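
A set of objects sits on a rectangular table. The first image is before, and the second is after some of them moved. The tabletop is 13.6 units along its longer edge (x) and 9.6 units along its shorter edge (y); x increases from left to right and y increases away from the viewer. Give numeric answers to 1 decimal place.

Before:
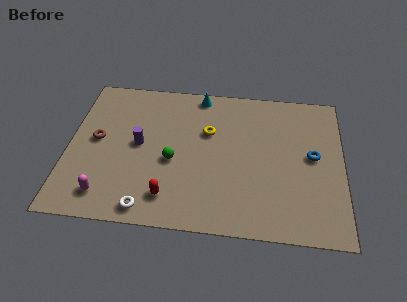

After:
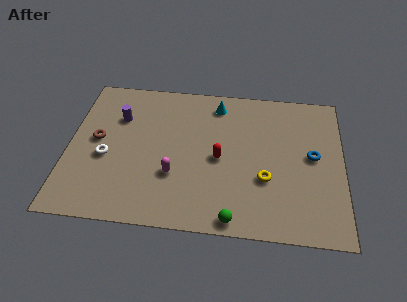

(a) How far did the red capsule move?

3.6

The red capsule moved from about (5.1, 1.8) to (7.5, 4.5), a distance of √(2.4² + 2.7²) ≈ 3.6.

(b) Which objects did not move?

the blue torus and the brown torus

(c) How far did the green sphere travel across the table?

4.5

From (5.2, 4.1) to (8.3, 0.8), the green sphere covered √(3.1² + 3.3²) ≈ 4.5 units.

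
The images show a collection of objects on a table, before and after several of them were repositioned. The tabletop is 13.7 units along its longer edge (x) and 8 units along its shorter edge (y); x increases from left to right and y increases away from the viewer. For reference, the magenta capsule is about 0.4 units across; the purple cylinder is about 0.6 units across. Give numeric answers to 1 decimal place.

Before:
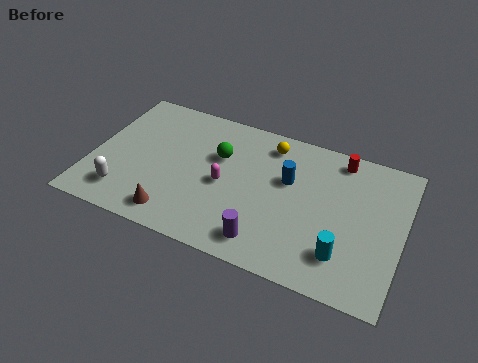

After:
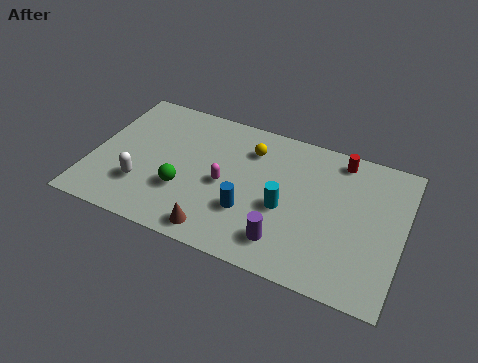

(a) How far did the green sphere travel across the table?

2.8

The green sphere moved from about (5.5, 5.2) to (4.2, 2.7), a distance of √(1.3² + 2.5²) ≈ 2.8.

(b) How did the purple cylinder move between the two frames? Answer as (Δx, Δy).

(0.8, 0.3)

The purple cylinder started near (8.0, 1.3) and ended near (8.8, 1.6).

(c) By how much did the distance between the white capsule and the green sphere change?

-3.4

The distance was about 5.2 in the first image and 1.8 in the second, so they moved 3.4 units closer together.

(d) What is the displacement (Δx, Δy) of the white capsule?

(0.7, 0.7)

From the two frames, the white capsule sits at roughly (1.7, 1.6) before and (2.4, 2.3) after.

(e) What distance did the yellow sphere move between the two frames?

1.0

The yellow sphere was near (7.6, 6.7) before and (6.8, 6.1) after, so it travelled √(0.8² + 0.6²) ≈ 1.0 units.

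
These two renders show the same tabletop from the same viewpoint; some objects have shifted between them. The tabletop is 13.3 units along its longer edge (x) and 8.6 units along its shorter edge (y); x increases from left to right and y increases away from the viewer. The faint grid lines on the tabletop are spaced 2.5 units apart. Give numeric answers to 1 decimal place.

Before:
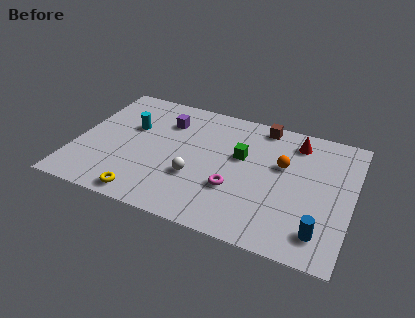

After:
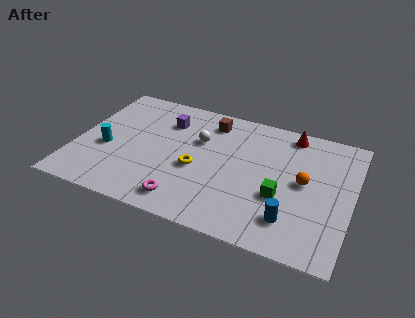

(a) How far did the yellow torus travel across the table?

3.5

From (3.7, 0.9) to (5.9, 3.6), the yellow torus covered √(2.2² + 2.7²) ≈ 3.5 units.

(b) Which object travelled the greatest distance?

the yellow torus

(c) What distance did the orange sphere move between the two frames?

1.4

The orange sphere moved from about (9.9, 5.3) to (11.0, 4.5), a distance of √(1.1² + 0.8²) ≈ 1.4.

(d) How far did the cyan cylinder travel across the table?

2.1

From (2.5, 5.4) to (1.5, 3.5), the cyan cylinder covered √(1.0² + 1.9²) ≈ 2.1 units.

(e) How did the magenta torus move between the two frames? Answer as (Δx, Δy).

(-2.2, -1.6)

From the two frames, the magenta torus sits at roughly (7.8, 2.9) before and (5.6, 1.3) after.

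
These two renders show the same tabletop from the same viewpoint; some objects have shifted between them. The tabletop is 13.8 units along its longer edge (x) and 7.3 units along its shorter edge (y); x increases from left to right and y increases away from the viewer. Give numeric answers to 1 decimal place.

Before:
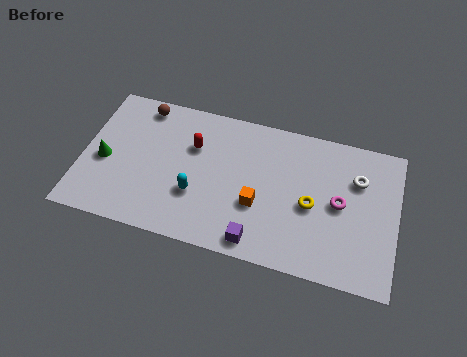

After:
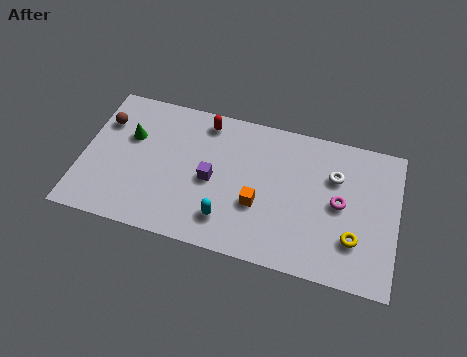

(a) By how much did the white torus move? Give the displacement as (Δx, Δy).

(-1.0, -0.1)

From the two frames, the white torus sits at roughly (12.0, 5.1) before and (11.0, 5.0) after.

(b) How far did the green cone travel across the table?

1.8

The green cone was near (1.0, 3.2) before and (2.0, 4.7) after, so it travelled √(1.0² + 1.5²) ≈ 1.8 units.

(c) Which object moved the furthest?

the purple cube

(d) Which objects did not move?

the magenta torus and the orange cube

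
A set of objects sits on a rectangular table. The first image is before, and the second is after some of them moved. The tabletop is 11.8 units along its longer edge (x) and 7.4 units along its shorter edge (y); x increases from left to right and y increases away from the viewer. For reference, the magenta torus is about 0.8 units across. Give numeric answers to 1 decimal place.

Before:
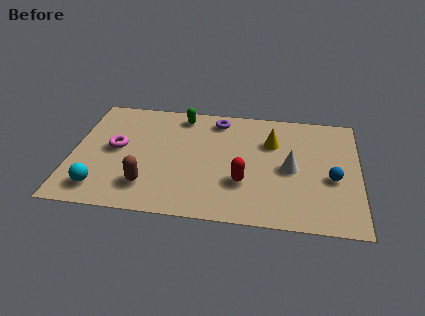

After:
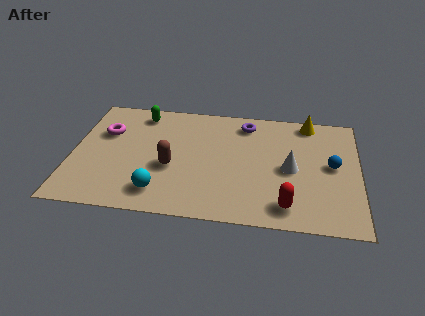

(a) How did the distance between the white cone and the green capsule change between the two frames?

+1.5

They were about 5.4 units apart before and 6.9 after — 1.5 units further apart.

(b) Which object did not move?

the white cone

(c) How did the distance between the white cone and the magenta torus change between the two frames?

+0.6

Before: roughly 7.2 units apart; after: 7.8. That's 0.6 units further apart.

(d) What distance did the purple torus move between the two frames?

1.2

The purple torus moved from about (5.9, 6.3) to (7.1, 6.2), a distance of √(1.2² + 0.1²) ≈ 1.2.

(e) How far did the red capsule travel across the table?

2.2

From (7.1, 2.4) to (8.9, 1.2), the red capsule covered √(1.8² + 1.2²) ≈ 2.2 units.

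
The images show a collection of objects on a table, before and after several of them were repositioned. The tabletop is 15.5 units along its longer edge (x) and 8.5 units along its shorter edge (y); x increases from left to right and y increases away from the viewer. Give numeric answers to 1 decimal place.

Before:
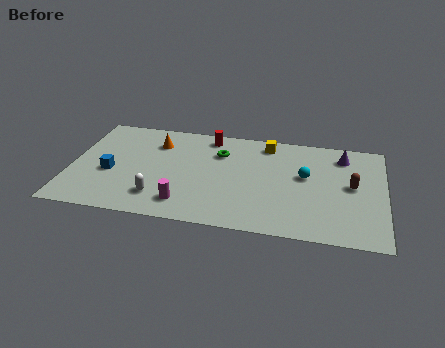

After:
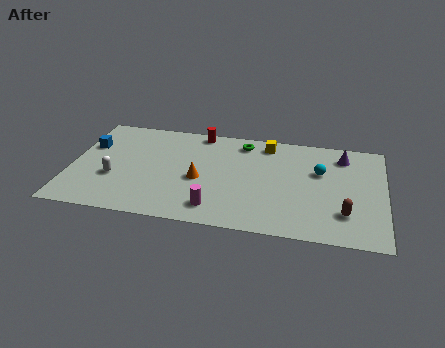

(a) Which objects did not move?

the yellow cube and the purple cone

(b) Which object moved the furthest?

the orange cone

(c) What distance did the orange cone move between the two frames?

3.5

The orange cone was near (4.1, 6.4) before and (6.4, 3.7) after, so it travelled √(2.3² + 2.7²) ≈ 3.5 units.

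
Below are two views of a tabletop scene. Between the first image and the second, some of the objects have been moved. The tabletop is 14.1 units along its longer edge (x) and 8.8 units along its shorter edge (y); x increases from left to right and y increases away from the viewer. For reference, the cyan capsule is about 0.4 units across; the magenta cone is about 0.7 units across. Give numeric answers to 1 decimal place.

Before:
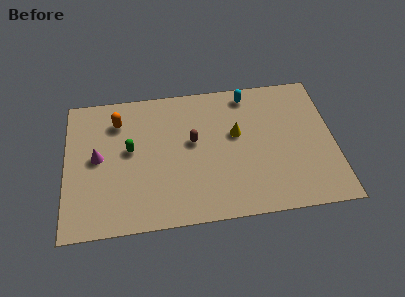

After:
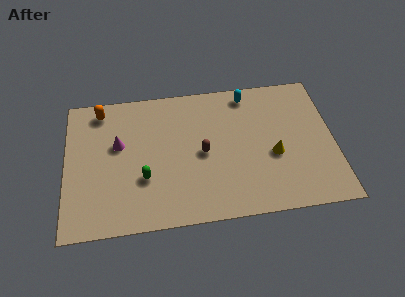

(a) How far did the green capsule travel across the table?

2.0

The green capsule was near (3.4, 4.9) before and (4.1, 3.0) after, so it travelled √(0.7² + 1.9²) ≈ 2.0 units.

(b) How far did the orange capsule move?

1.2

The orange capsule was near (2.8, 6.8) before and (1.9, 7.6) after, so it travelled √(0.9² + 0.8²) ≈ 1.2 units.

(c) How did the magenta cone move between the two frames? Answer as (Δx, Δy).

(1.1, 0.7)

The magenta cone was at about (1.7, 4.6) and moved to about (2.8, 5.3).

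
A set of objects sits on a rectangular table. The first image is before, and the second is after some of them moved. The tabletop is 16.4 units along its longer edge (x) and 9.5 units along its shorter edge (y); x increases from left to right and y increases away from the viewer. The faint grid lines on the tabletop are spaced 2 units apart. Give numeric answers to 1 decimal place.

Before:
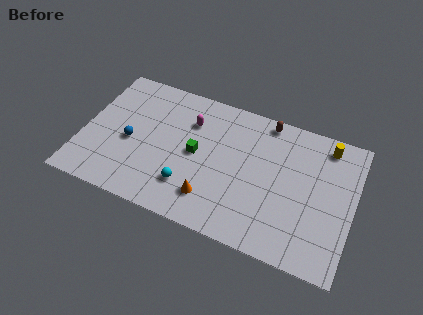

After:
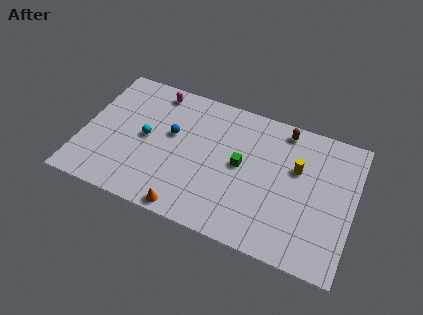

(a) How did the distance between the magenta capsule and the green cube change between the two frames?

+4.3

They were about 2.2 units apart before and 6.5 after — 4.3 units further apart.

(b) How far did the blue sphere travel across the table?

2.8

The blue sphere moved from about (2.9, 4.2) to (5.3, 5.6), a distance of √(2.4² + 1.4²) ≈ 2.8.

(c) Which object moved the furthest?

the cyan sphere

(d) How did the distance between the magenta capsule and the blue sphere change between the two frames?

-1.3

Before: roughly 4.3 units apart; after: 3.0. That's 1.3 units closer together.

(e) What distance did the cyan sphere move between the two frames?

3.8

The cyan sphere moved from about (6.7, 2.4) to (3.8, 4.8), a distance of √(2.9² + 2.4²) ≈ 3.8.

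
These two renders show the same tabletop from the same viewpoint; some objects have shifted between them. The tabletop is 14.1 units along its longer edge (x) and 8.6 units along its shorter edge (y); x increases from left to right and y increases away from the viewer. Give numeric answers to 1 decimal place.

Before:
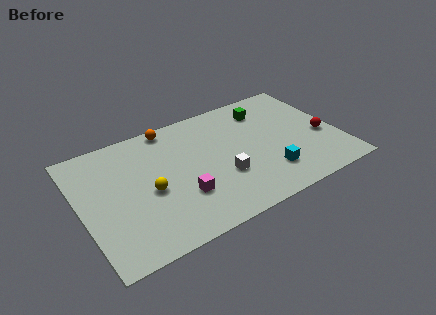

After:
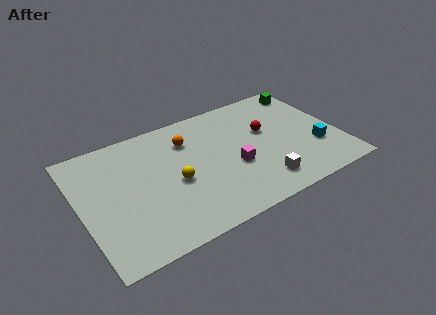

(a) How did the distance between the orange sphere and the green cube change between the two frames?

+1.8

Before: roughly 5.3 units apart; after: 7.1. That's 1.8 units further apart.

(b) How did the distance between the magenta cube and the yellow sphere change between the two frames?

+1.3

The distance was about 1.9 in the first image and 3.2 in the second, so they moved 1.3 units further apart.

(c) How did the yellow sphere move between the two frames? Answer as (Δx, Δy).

(1.4, 0.0)

The yellow sphere was at about (3.6, 3.8) and moved to about (5.0, 3.8).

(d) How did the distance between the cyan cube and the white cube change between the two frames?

+0.9

Before: roughly 2.6 units apart; after: 3.5. That's 0.9 units further apart.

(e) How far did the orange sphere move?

1.6

The orange sphere moved from about (5.3, 7.8) to (6.1, 6.4), a distance of √(0.8² + 1.4²) ≈ 1.6.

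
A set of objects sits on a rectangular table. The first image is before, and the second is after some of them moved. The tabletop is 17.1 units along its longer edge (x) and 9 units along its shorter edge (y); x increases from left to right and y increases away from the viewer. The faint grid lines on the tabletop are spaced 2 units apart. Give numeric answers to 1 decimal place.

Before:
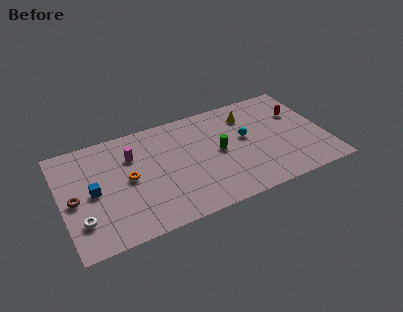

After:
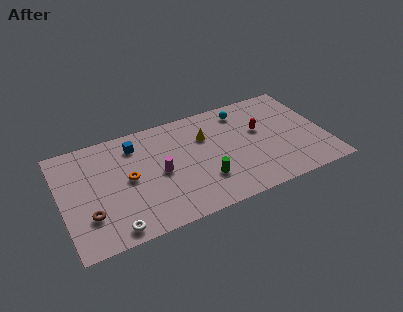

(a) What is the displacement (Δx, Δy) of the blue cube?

(3.0, 2.8)

From the two frames, the blue cube sits at roughly (2.0, 4.4) before and (5.0, 7.2) after.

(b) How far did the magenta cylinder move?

2.6

The magenta cylinder moved from about (4.7, 6.4) to (6.3, 4.3), a distance of √(1.6² + 2.1²) ≈ 2.6.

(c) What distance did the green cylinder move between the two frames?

2.3

The green cylinder moved from about (10.2, 4.6) to (9.0, 2.6), a distance of √(1.2² + 2.0²) ≈ 2.3.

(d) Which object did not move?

the orange torus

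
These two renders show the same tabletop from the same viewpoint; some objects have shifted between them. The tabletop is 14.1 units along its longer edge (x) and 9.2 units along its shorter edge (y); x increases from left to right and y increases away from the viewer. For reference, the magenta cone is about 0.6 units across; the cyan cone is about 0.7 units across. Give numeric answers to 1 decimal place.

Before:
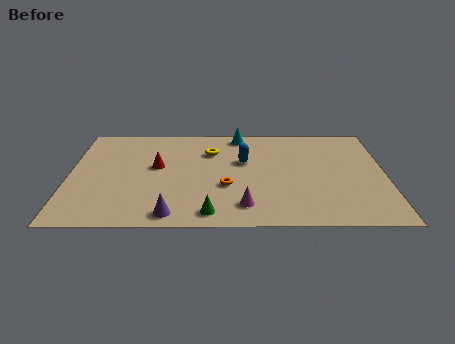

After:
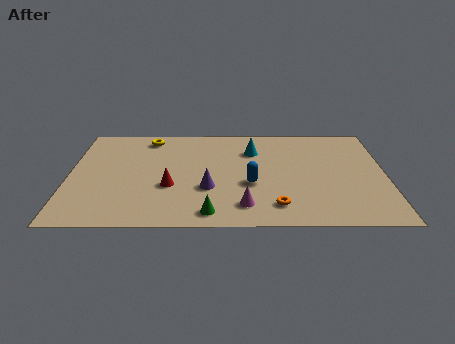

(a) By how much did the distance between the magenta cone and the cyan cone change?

-1.5

The distance was about 6.5 in the first image and 5.0 in the second, so they moved 1.5 units closer together.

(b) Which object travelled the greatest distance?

the yellow torus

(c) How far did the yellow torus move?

3.1

The yellow torus was near (6.3, 6.6) before and (3.5, 7.9) after, so it travelled √(2.8² + 1.3²) ≈ 3.1 units.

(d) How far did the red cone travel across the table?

1.9

From (3.9, 5.2) to (4.5, 3.4), the red cone covered √(0.6² + 1.8²) ≈ 1.9 units.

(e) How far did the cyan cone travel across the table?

1.6

The cyan cone moved from about (7.6, 8.2) to (8.2, 6.7), a distance of √(0.6² + 1.5²) ≈ 1.6.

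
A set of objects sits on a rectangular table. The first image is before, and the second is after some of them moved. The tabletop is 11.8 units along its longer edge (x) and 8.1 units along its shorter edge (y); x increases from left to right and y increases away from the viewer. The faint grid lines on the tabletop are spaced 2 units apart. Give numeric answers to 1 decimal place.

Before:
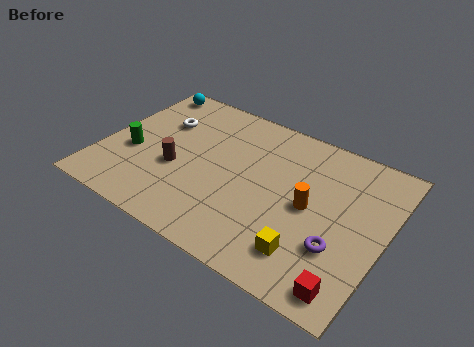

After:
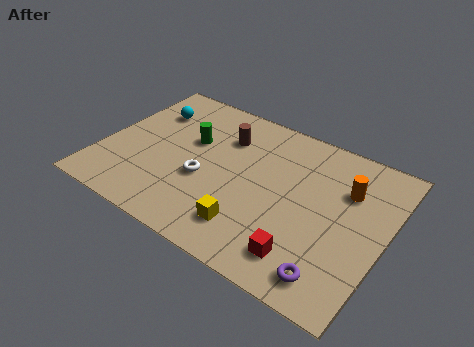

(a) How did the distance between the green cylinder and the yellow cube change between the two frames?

-3.3

The distance was about 7.8 in the first image and 4.5 in the second, so they moved 3.3 units closer together.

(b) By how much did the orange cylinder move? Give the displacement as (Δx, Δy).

(1.3, 1.6)

From the two frames, the orange cylinder sits at roughly (8.7, 4.0) before and (10.0, 5.6) after.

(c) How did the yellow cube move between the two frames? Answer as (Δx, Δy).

(-2.4, 0.0)

The yellow cube was at about (9.0, 1.7) and moved to about (6.6, 1.7).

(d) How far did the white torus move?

3.3

The white torus was near (2.1, 5.5) before and (4.4, 3.2) after, so it travelled √(2.3² + 2.3²) ≈ 3.3 units.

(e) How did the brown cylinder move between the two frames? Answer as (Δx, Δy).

(1.6, 2.7)

The brown cylinder started near (3.2, 3.2) and ended near (4.8, 5.9).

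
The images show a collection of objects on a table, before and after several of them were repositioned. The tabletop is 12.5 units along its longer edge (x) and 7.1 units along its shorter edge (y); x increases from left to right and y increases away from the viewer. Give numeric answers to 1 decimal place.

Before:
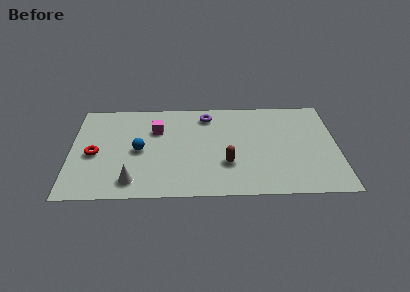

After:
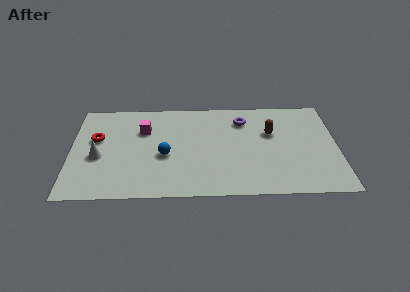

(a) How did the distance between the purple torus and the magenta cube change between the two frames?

+2.1

Before: roughly 2.6 units apart; after: 4.7. That's 2.1 units further apart.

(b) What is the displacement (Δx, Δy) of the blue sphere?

(1.2, -0.4)

From the two frames, the blue sphere sits at roughly (3.2, 3.4) before and (4.4, 3.0) after.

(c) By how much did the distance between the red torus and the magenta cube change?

-1.1

The distance was about 3.4 in the first image and 2.3 in the second, so they moved 1.1 units closer together.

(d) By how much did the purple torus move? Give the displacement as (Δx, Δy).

(1.7, -0.4)

The purple torus was at about (6.4, 5.9) and moved to about (8.1, 5.5).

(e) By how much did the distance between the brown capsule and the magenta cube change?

+1.8

The distance was about 4.2 in the first image and 6.0 in the second, so they moved 1.8 units further apart.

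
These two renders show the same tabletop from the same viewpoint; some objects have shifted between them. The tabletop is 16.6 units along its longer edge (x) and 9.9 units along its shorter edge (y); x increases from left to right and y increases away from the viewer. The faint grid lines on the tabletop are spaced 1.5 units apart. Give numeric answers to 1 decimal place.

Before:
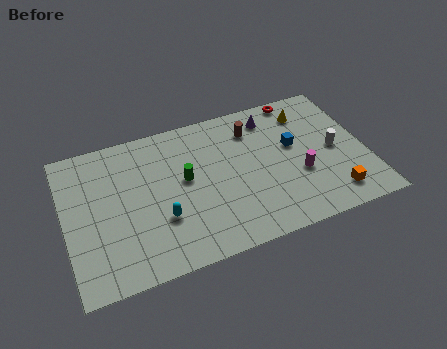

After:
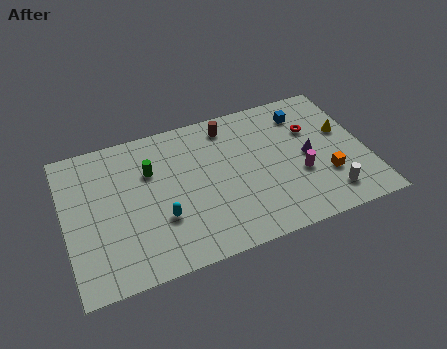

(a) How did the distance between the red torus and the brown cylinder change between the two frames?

+1.7

Before: roughly 3.1 units apart; after: 4.8. That's 1.7 units further apart.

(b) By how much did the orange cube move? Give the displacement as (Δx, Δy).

(-0.2, 1.4)

From the two frames, the orange cube sits at roughly (14.4, 1.7) before and (14.2, 3.1) after.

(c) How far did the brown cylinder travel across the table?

1.5

The brown cylinder moved from about (10.6, 7.7) to (9.3, 8.4), a distance of √(1.3² + 0.7²) ≈ 1.5.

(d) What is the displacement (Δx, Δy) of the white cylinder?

(-0.7, -3.0)

From the two frames, the white cylinder sits at roughly (14.9, 4.8) before and (14.2, 1.8) after.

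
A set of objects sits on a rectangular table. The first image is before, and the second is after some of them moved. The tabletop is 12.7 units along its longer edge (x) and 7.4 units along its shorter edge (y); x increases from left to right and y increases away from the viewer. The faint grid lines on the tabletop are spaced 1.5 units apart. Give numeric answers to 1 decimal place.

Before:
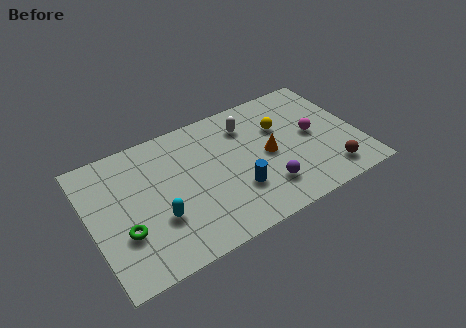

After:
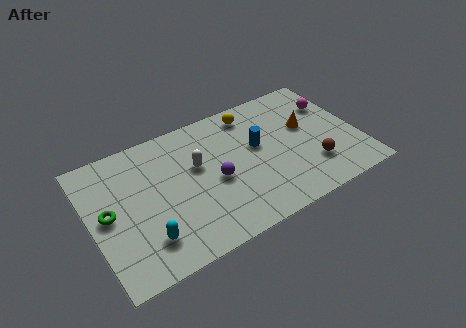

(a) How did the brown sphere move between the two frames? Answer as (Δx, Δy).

(-0.7, 0.7)

From the two frames, the brown sphere sits at roughly (11.0, 1.3) before and (10.3, 2.0) after.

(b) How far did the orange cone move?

2.2

From (8.4, 3.6) to (10.4, 4.4), the orange cone covered √(2.0² + 0.8²) ≈ 2.2 units.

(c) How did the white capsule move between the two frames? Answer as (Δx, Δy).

(-2.6, -1.2)

The white capsule started near (7.7, 5.7) and ended near (5.1, 4.5).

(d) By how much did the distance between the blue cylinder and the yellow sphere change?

-1.6

They were about 3.6 units apart before and 2.0 after — 1.6 units closer together.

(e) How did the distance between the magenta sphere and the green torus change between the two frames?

+1.8

They were about 9.3 units apart before and 11.1 after — 1.8 units further apart.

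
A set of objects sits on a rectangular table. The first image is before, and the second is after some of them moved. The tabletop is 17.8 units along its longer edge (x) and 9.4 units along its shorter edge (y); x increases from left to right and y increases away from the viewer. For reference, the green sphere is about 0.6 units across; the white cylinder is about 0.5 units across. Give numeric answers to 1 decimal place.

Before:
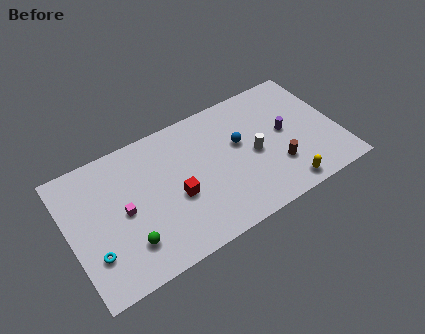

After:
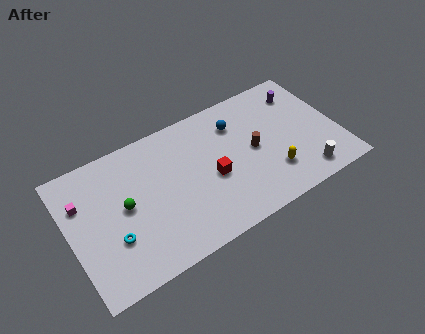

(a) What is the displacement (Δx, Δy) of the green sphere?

(0.1, 2.6)

From the two frames, the green sphere sits at roughly (3.5, 2.3) before and (3.6, 4.9) after.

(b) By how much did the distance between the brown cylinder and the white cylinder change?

+2.3

Before: roughly 2.1 units apart; after: 4.4. That's 2.3 units further apart.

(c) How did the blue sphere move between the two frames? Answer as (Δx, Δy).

(0.0, 1.5)

From the two frames, the blue sphere sits at roughly (11.4, 5.6) before and (11.4, 7.1) after.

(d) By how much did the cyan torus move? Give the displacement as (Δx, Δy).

(1.3, 0.4)

From the two frames, the cyan torus sits at roughly (1.3, 2.7) before and (2.6, 3.1) after.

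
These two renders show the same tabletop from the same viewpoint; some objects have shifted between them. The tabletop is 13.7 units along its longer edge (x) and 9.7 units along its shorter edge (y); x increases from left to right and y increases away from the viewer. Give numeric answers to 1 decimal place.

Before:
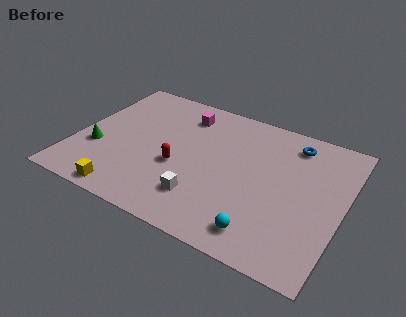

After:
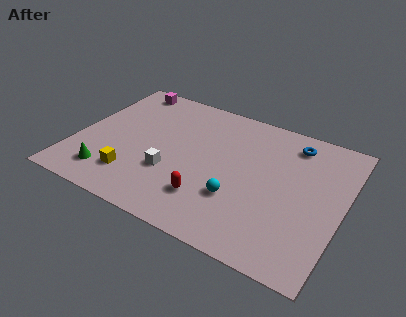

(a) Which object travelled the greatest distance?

the magenta cube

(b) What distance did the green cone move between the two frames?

1.8

The green cone was near (1.2, 3.4) before and (2.1, 1.8) after, so it travelled √(0.9² + 1.6²) ≈ 1.8 units.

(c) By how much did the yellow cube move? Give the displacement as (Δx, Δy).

(0.1, 1.3)

The yellow cube started near (3.2, 0.9) and ended near (3.3, 2.2).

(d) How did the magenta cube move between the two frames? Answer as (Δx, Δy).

(-3.3, 0.9)

The magenta cube started near (5.1, 7.8) and ended near (1.8, 8.7).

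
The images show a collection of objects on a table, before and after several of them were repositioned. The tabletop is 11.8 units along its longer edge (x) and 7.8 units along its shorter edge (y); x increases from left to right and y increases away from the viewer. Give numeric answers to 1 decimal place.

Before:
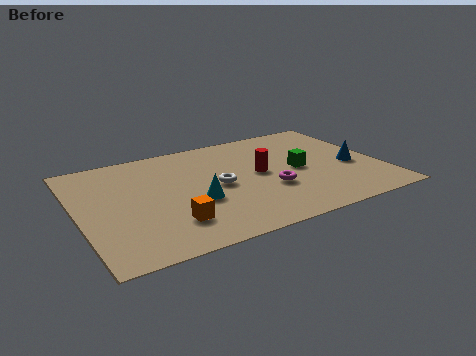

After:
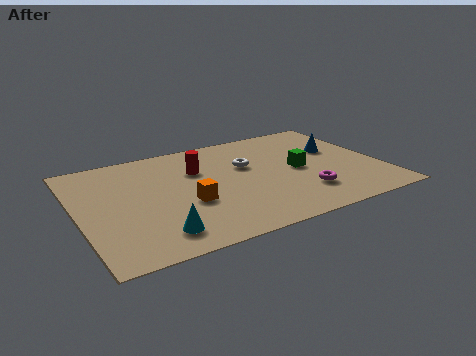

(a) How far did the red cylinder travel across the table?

2.6

From (7.1, 4.1) to (4.8, 5.3), the red cylinder covered √(2.3² + 1.2²) ≈ 2.6 units.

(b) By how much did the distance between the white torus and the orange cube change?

+0.4

They were about 2.8 units apart before and 3.2 after — 0.4 units further apart.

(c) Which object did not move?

the green cube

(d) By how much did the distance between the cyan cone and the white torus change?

+4.0

Before: roughly 1.3 units apart; after: 5.3. That's 4.0 units further apart.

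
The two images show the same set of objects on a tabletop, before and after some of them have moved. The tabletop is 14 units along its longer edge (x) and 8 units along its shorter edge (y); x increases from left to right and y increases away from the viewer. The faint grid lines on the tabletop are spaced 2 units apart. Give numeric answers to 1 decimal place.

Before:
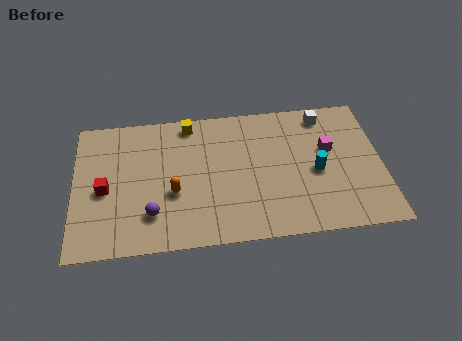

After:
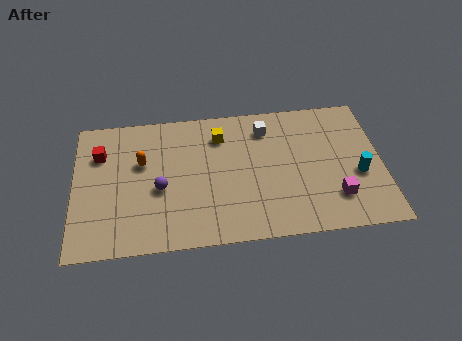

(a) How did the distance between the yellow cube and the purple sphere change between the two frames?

-1.4

They were about 5.4 units apart before and 4.0 after — 1.4 units closer together.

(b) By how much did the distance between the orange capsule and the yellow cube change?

-0.3

They were about 4.1 units apart before and 3.8 after — 0.3 units closer together.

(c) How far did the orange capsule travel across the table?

2.4

From (4.5, 3.1) to (3.1, 5.0), the orange capsule covered √(1.4² + 1.9²) ≈ 2.4 units.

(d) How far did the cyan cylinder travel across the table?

1.9

The cyan cylinder was near (11.0, 3.6) before and (12.9, 3.2) after, so it travelled √(1.9² + 0.4²) ≈ 1.9 units.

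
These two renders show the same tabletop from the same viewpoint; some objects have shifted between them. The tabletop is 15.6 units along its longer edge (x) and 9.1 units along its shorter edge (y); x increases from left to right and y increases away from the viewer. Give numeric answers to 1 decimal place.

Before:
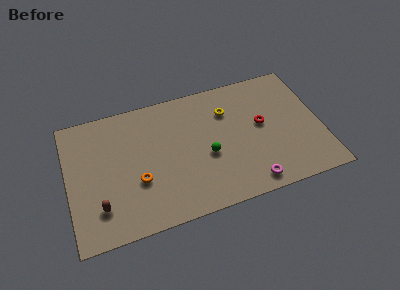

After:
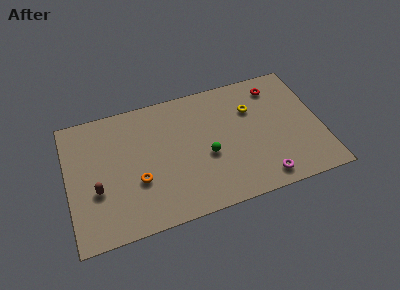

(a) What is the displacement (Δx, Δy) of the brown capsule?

(-0.1, 1.2)

The brown capsule started near (1.8, 2.2) and ended near (1.7, 3.4).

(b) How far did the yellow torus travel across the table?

1.5

The yellow torus was near (10.0, 6.6) before and (11.5, 6.3) after, so it travelled √(1.5² + 0.3²) ≈ 1.5 units.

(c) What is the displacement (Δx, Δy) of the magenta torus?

(0.8, 0.1)

The magenta torus started near (10.9, 1.1) and ended near (11.7, 1.2).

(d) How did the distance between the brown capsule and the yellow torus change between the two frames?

+0.9

The distance was about 9.3 in the first image and 10.2 in the second, so they moved 0.9 units further apart.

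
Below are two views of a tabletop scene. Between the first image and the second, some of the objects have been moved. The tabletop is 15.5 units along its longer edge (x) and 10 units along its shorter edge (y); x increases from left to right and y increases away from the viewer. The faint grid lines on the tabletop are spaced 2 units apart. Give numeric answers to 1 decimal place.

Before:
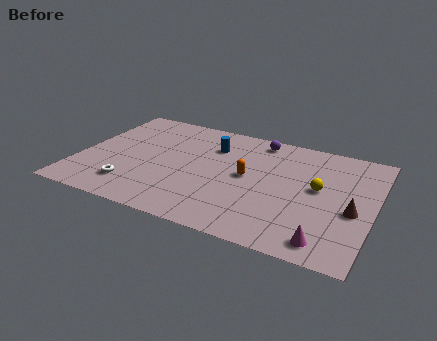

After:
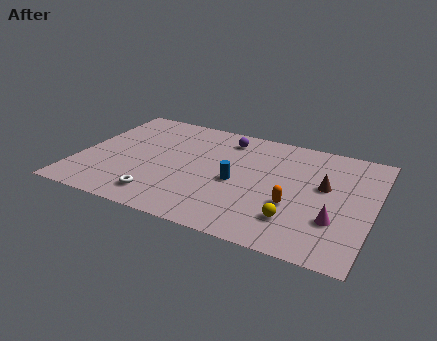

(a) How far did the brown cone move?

2.3

From (14.5, 4.2) to (12.9, 5.8), the brown cone covered √(1.6² + 1.6²) ≈ 2.3 units.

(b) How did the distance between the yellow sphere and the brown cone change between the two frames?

+1.3

The distance was about 2.3 in the first image and 3.6 in the second, so they moved 1.3 units further apart.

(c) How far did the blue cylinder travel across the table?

3.2

The blue cylinder was near (6.8, 7.3) before and (8.4, 4.5) after, so it travelled √(1.6² + 2.8²) ≈ 3.2 units.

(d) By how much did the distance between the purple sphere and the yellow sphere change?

+2.5

The distance was about 4.8 in the first image and 7.3 in the second, so they moved 2.5 units further apart.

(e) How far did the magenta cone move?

1.8

From (13.4, 1.3) to (13.7, 3.1), the magenta cone covered √(0.3² + 1.8²) ≈ 1.8 units.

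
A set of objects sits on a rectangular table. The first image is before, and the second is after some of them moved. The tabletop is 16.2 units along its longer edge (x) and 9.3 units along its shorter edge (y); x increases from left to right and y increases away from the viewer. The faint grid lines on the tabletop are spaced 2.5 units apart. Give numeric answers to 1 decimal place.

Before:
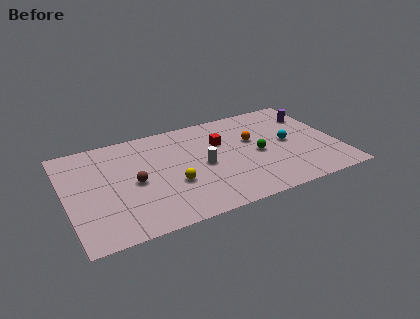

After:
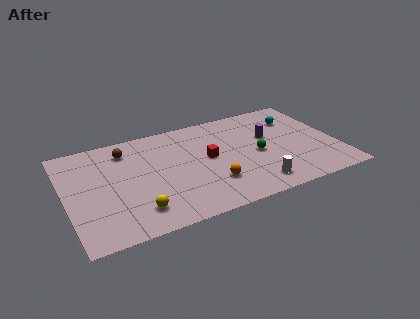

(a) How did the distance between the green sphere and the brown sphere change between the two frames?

+0.8

Before: roughly 7.4 units apart; after: 8.2. That's 0.8 units further apart.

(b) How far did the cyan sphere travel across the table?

2.3

The cyan sphere was near (13.3, 4.7) before and (14.1, 6.9) after, so it travelled √(0.8² + 2.2²) ≈ 2.3 units.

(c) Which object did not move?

the green sphere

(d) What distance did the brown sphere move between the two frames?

3.1

The brown sphere was near (4.0, 4.4) before and (3.8, 7.5) after, so it travelled √(0.2² + 3.1²) ≈ 3.1 units.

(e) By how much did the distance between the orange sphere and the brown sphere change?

-0.7

Before: roughly 7.4 units apart; after: 6.7. That's 0.7 units closer together.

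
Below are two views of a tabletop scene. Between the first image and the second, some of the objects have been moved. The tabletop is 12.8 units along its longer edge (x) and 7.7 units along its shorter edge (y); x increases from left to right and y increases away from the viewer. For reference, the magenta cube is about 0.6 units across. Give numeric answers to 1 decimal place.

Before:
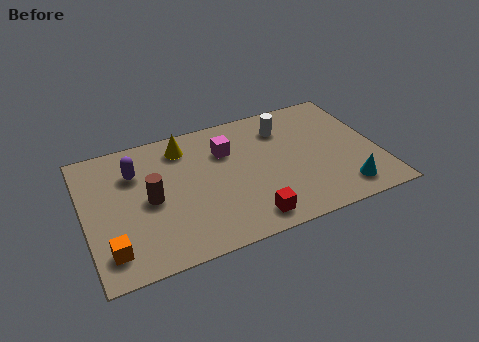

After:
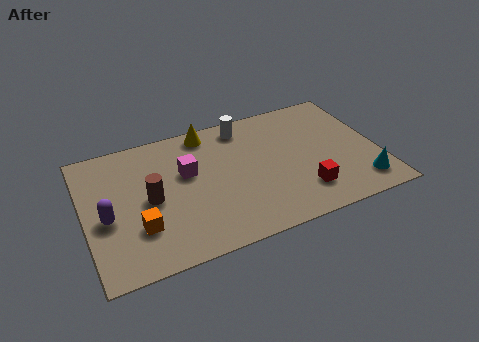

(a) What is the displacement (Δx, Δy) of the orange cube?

(1.3, 0.8)

From the two frames, the orange cube sits at roughly (0.9, 1.5) before and (2.2, 2.3) after.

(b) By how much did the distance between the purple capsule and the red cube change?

+2.2

Before: roughly 6.3 units apart; after: 8.5. That's 2.2 units further apart.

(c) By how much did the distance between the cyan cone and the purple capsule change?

+1.4

They were about 9.7 units apart before and 11.1 after — 1.4 units further apart.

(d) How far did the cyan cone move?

0.8

From (11.0, 1.3) to (11.8, 1.4), the cyan cone covered √(0.8² + 0.1²) ≈ 0.8 units.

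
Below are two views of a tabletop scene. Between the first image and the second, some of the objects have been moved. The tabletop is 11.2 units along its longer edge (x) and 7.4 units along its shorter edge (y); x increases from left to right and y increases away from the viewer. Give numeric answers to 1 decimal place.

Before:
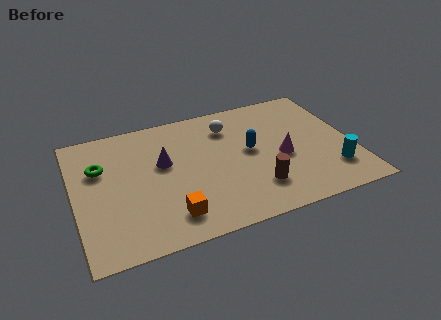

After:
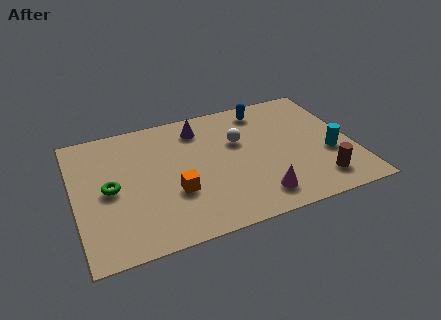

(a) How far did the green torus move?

1.3

From (1.1, 4.9) to (1.4, 3.6), the green torus covered √(0.3² + 1.3²) ≈ 1.3 units.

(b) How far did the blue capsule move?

2.4

From (7.1, 4.0) to (7.9, 6.3), the blue capsule covered √(0.8² + 2.3²) ≈ 2.4 units.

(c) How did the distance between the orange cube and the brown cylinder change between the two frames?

+2.3

The distance was about 3.5 in the first image and 5.8 in the second, so they moved 2.3 units further apart.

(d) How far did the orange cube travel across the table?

1.2

The orange cube was near (3.6, 1.4) before and (3.9, 2.6) after, so it travelled √(0.3² + 1.2²) ≈ 1.2 units.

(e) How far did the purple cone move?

2.3

The purple cone was near (3.6, 4.4) before and (5.2, 6.0) after, so it travelled √(1.6² + 1.6²) ≈ 2.3 units.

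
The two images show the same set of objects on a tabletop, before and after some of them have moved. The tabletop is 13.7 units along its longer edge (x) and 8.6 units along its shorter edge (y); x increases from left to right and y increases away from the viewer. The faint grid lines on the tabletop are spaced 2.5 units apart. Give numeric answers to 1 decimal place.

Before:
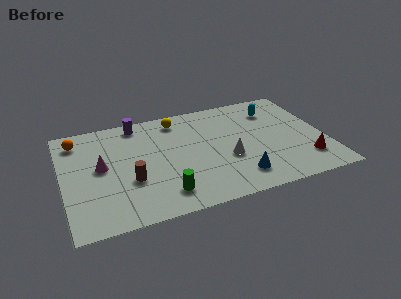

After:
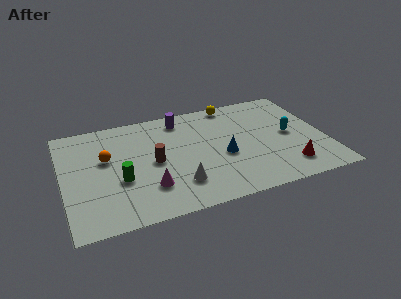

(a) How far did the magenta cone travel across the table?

3.3

The magenta cone moved from about (2.0, 4.6) to (4.3, 2.3), a distance of √(2.3² + 2.3²) ≈ 3.3.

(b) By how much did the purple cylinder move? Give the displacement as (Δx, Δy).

(2.3, -0.3)

The purple cylinder was at about (4.1, 7.6) and moved to about (6.4, 7.3).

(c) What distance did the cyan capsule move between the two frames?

2.4

The cyan capsule was near (11.3, 6.6) before and (11.9, 4.3) after, so it travelled √(0.6² + 2.3²) ≈ 2.4 units.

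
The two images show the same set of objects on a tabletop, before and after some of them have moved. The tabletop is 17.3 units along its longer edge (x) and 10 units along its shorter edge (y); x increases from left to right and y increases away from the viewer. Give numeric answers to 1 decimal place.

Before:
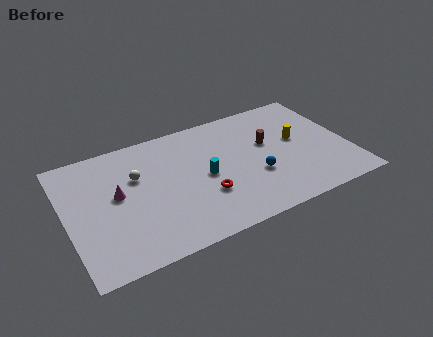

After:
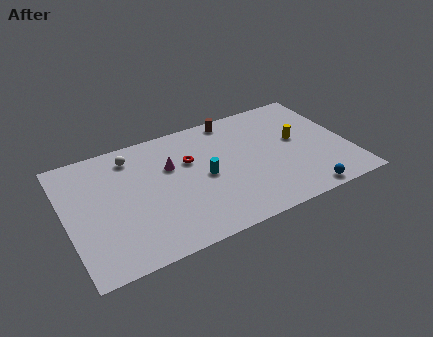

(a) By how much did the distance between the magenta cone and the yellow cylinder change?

-3.3

The distance was about 11.2 in the first image and 7.9 in the second, so they moved 3.3 units closer together.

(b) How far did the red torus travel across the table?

3.2

The red torus was near (8.2, 3.3) before and (7.7, 6.5) after, so it travelled √(0.5² + 3.2²) ≈ 3.2 units.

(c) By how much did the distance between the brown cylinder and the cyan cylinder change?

+0.5

Before: roughly 4.3 units apart; after: 4.8. That's 0.5 units further apart.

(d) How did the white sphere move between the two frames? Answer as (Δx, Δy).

(-0.1, 1.8)

The white sphere started near (4.4, 6.5) and ended near (4.3, 8.3).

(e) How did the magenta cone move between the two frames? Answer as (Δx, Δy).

(3.4, 1.0)

The magenta cone started near (3.1, 5.5) and ended near (6.5, 6.5).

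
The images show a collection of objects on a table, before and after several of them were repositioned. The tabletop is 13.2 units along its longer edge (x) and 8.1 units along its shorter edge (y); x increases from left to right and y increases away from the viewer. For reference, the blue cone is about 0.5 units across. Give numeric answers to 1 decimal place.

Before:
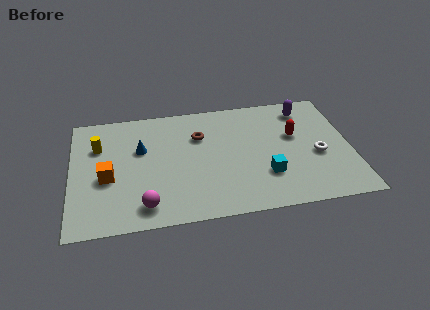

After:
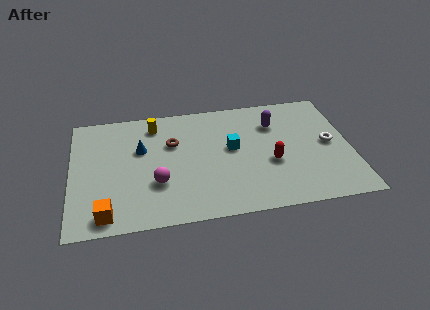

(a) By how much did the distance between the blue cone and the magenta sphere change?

-1.3

They were about 3.8 units apart before and 2.5 after — 1.3 units closer together.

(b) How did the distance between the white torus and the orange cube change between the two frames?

+1.1

They were about 9.9 units apart before and 11.0 after — 1.1 units further apart.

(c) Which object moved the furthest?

the yellow cylinder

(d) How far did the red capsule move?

2.1

The red capsule was near (10.6, 4.9) before and (9.4, 3.2) after, so it travelled √(1.2² + 1.7²) ≈ 2.1 units.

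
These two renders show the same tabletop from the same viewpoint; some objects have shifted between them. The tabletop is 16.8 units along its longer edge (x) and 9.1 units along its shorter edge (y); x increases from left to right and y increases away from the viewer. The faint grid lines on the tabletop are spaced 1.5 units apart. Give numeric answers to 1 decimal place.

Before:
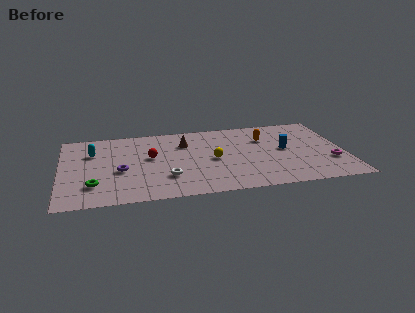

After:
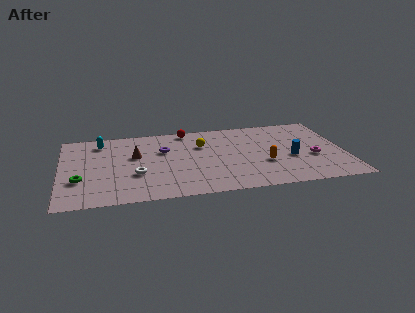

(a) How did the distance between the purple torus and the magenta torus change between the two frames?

-3.3

They were about 12.4 units apart before and 9.1 after — 3.3 units closer together.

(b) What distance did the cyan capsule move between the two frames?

1.3

The cyan capsule moved from about (1.9, 6.3) to (2.4, 7.5), a distance of √(0.5² + 1.2²) ≈ 1.3.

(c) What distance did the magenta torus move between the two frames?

1.2

The magenta torus was near (15.9, 2.9) before and (14.9, 3.6) after, so it travelled √(1.0² + 0.7²) ≈ 1.2 units.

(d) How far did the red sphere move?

3.8

From (5.3, 5.2) to (7.6, 8.2), the red sphere covered √(2.3² + 3.0²) ≈ 3.8 units.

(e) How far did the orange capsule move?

3.1

From (12.2, 6.4) to (12.0, 3.3), the orange capsule covered √(0.2² + 3.1²) ≈ 3.1 units.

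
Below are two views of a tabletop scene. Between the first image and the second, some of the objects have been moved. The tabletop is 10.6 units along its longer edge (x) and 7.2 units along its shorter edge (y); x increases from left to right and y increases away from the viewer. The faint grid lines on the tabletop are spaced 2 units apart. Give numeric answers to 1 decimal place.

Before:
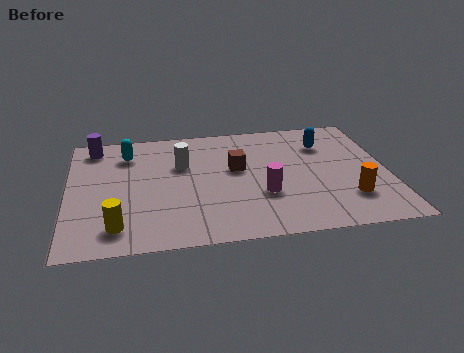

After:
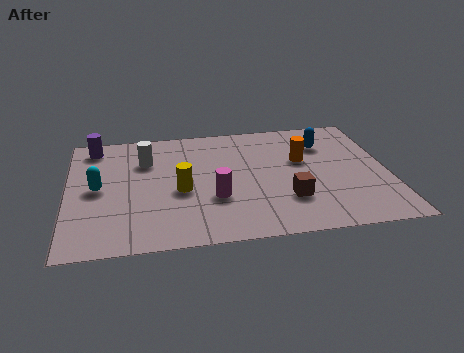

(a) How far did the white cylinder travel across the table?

1.3

From (3.8, 4.7) to (2.6, 5.1), the white cylinder covered √(1.2² + 0.4²) ≈ 1.3 units.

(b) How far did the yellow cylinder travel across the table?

2.8

The yellow cylinder was near (1.6, 1.3) before and (3.7, 3.1) after, so it travelled √(2.1² + 1.8²) ≈ 2.8 units.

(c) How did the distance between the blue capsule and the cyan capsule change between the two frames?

+1.2

Before: roughly 6.6 units apart; after: 7.8. That's 1.2 units further apart.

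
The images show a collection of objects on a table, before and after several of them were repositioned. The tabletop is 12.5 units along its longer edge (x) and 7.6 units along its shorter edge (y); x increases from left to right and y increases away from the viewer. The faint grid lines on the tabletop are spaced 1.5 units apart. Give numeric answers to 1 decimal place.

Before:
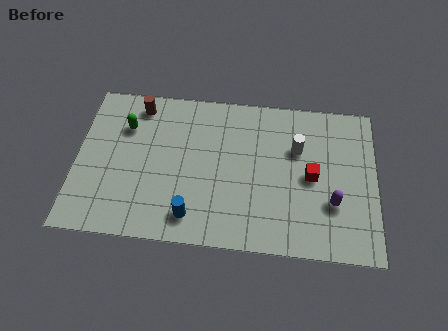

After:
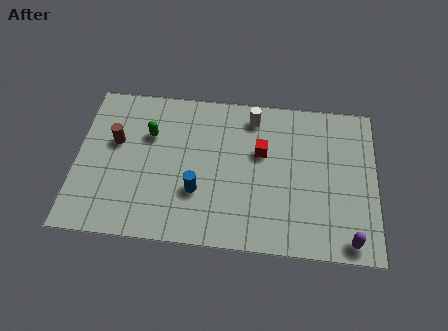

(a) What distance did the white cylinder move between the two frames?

2.4

From (9.2, 5.0) to (7.3, 6.4), the white cylinder covered √(1.9² + 1.4²) ≈ 2.4 units.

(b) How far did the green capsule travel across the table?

1.0

The green capsule was near (2.0, 5.4) before and (3.0, 5.1) after, so it travelled √(1.0² + 0.3²) ≈ 1.0 units.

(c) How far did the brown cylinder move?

2.1

The brown cylinder was near (2.5, 6.5) before and (1.6, 4.6) after, so it travelled √(0.9² + 1.9²) ≈ 2.1 units.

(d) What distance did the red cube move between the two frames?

2.3

The red cube was near (9.8, 3.7) before and (7.7, 4.7) after, so it travelled √(2.1² + 1.0²) ≈ 2.3 units.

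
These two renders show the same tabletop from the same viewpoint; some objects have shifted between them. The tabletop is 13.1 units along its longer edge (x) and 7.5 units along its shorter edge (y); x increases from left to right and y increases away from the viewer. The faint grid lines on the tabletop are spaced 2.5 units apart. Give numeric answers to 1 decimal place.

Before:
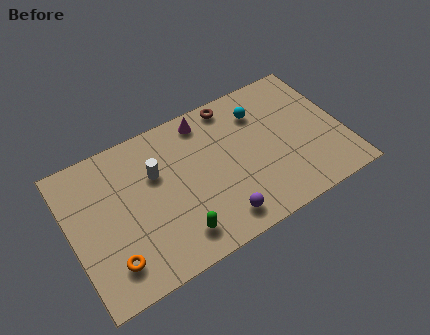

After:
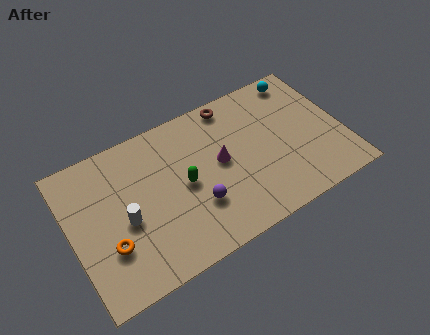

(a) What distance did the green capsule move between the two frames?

2.4

The green capsule moved from about (4.7, 1.4) to (5.4, 3.7), a distance of √(0.7² + 2.3²) ≈ 2.4.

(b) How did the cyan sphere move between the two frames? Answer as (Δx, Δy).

(2.2, 0.9)

The cyan sphere was at about (9.4, 5.7) and moved to about (11.6, 6.6).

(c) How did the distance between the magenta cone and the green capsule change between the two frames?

-3.7

The distance was about 5.5 in the first image and 1.8 in the second, so they moved 3.7 units closer together.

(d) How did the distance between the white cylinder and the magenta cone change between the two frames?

+1.7

They were about 3.1 units apart before and 4.8 after — 1.7 units further apart.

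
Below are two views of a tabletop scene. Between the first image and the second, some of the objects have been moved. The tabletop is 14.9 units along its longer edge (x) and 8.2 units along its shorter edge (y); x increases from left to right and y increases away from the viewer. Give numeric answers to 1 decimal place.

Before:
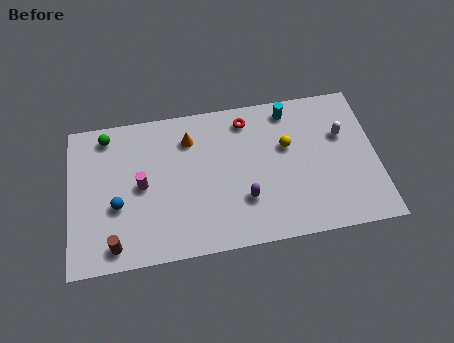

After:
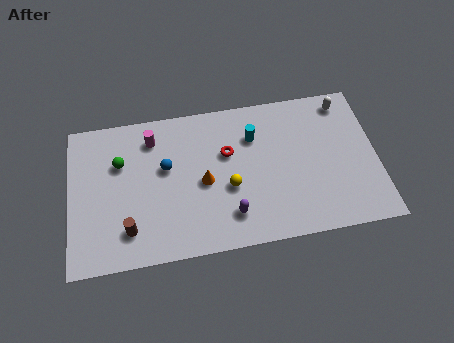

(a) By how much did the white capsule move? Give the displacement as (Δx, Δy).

(0.2, 1.8)

From the two frames, the white capsule sits at roughly (13.3, 5.3) before and (13.5, 7.1) after.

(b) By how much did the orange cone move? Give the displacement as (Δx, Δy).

(0.6, -2.5)

The orange cone was at about (5.9, 6.3) and moved to about (6.5, 3.8).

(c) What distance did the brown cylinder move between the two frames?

1.0

The brown cylinder was near (2.1, 1.1) before and (2.8, 1.8) after, so it travelled √(0.7² + 0.7²) ≈ 1.0 units.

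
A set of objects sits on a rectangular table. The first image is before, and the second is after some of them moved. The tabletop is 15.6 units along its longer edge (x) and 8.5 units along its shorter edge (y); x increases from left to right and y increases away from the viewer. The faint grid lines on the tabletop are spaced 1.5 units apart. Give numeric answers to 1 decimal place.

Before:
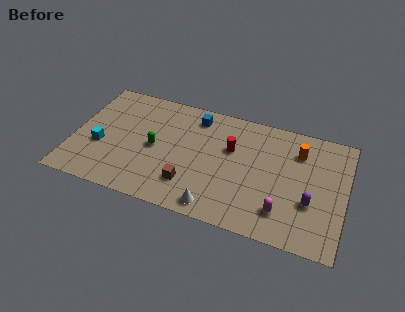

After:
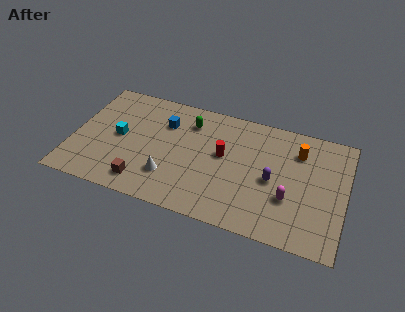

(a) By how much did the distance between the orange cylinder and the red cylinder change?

+0.6

They were about 3.9 units apart before and 4.5 after — 0.6 units further apart.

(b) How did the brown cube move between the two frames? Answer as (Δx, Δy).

(-2.6, -0.7)

The brown cube was at about (6.9, 2.1) and moved to about (4.3, 1.4).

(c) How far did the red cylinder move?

0.7

From (9.0, 5.4) to (8.6, 4.8), the red cylinder covered √(0.4² + 0.6²) ≈ 0.7 units.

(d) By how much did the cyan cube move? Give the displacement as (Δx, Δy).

(1.0, 1.0)

The cyan cube started near (1.6, 3.3) and ended near (2.6, 4.3).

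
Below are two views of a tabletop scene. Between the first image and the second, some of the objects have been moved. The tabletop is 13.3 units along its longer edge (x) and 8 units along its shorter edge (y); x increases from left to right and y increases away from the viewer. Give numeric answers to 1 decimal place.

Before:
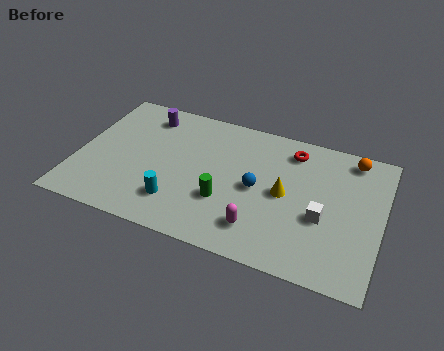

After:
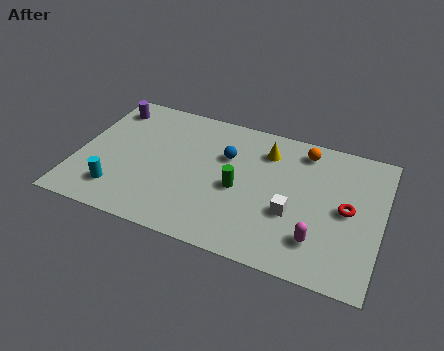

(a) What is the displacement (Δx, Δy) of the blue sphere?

(-1.5, 1.4)

The blue sphere started near (7.9, 3.9) and ended near (6.4, 5.3).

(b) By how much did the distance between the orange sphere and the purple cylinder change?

-0.4

The distance was about 9.1 in the first image and 8.7 in the second, so they moved 0.4 units closer together.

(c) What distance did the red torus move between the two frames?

3.7

The red torus moved from about (9.2, 6.6) to (11.8, 4.0), a distance of √(2.6² + 2.6²) ≈ 3.7.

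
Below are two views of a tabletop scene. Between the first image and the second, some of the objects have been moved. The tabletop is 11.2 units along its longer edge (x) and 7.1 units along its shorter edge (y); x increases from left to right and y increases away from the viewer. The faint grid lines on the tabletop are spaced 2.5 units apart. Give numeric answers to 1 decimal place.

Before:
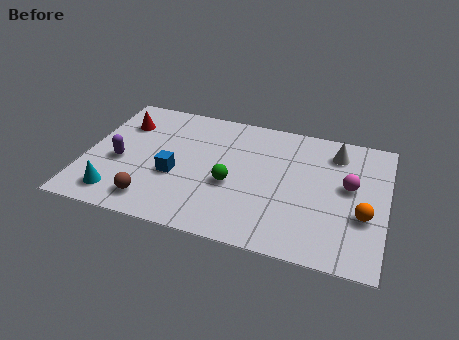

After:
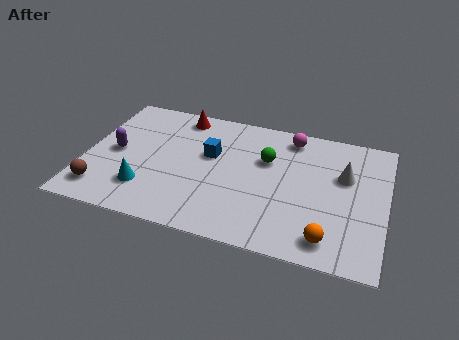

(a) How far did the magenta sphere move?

3.1

The magenta sphere moved from about (9.8, 4.0) to (7.5, 6.1), a distance of √(2.3² + 2.1²) ≈ 3.1.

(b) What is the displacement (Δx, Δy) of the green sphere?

(1.2, 1.7)

The green sphere was at about (5.5, 2.9) and moved to about (6.7, 4.6).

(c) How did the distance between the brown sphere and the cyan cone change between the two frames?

+0.4

They were about 1.3 units apart before and 1.7 after — 0.4 units further apart.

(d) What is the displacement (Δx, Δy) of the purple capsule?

(-0.2, 0.5)

The purple capsule was at about (1.3, 3.0) and moved to about (1.1, 3.5).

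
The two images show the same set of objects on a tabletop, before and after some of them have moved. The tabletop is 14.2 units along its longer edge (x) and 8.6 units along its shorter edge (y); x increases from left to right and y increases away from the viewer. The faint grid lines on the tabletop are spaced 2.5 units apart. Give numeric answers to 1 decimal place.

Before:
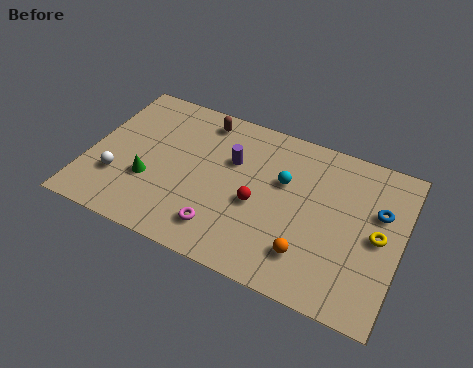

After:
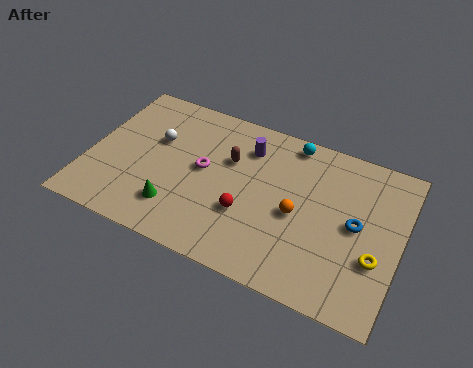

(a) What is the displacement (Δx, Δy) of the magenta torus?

(-1.2, 2.9)

The magenta torus was at about (6.4, 1.7) and moved to about (5.2, 4.6).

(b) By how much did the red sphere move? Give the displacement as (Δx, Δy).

(-0.4, -0.7)

The red sphere started near (7.8, 3.7) and ended near (7.4, 3.0).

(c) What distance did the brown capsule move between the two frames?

2.3

From (4.8, 7.4) to (6.3, 5.6), the brown capsule covered √(1.5² + 1.8²) ≈ 2.3 units.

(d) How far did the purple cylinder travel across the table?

1.2

The purple cylinder moved from about (6.4, 5.6) to (7.0, 6.6), a distance of √(0.6² + 1.0²) ≈ 1.2.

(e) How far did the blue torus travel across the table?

1.4

From (13.1, 5.5) to (12.2, 4.4), the blue torus covered √(0.9² + 1.1²) ≈ 1.4 units.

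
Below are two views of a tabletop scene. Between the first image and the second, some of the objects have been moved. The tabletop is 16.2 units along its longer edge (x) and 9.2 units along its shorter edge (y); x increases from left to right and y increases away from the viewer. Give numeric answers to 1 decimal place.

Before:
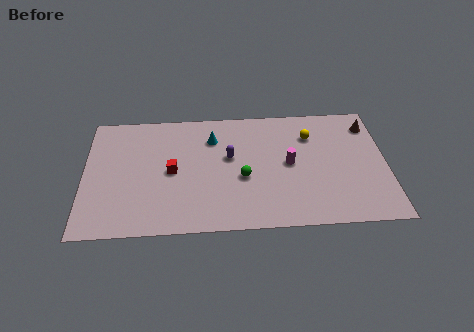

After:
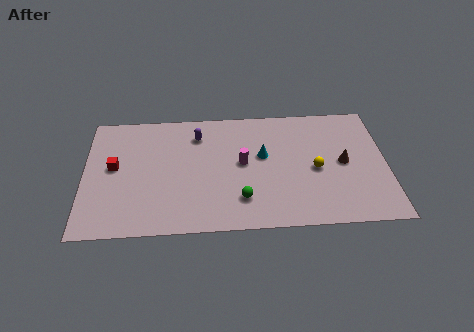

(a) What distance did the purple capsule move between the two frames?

2.5

The purple capsule was near (7.8, 5.4) before and (6.1, 7.2) after, so it travelled √(1.7² + 1.8²) ≈ 2.5 units.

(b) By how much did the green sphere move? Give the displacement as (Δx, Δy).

(-0.1, -1.6)

From the two frames, the green sphere sits at roughly (8.5, 3.8) before and (8.4, 2.2) after.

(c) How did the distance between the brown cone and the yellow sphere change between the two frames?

-1.7

The distance was about 3.3 in the first image and 1.6 in the second, so they moved 1.7 units closer together.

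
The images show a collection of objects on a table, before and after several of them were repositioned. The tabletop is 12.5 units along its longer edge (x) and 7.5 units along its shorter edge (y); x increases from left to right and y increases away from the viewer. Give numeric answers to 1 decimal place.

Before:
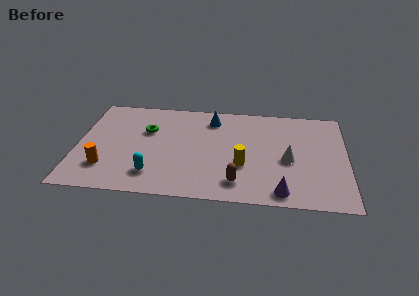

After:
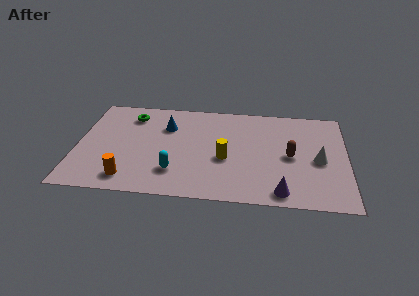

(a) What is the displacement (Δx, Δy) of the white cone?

(1.4, 0.1)

From the two frames, the white cone sits at roughly (9.8, 3.3) before and (11.2, 3.4) after.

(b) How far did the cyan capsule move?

1.0

The cyan capsule moved from about (3.6, 1.6) to (4.6, 1.9), a distance of √(1.0² + 0.3²) ≈ 1.0.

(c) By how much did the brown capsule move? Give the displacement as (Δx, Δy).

(2.4, 2.2)

The brown capsule was at about (7.5, 1.4) and moved to about (9.9, 3.6).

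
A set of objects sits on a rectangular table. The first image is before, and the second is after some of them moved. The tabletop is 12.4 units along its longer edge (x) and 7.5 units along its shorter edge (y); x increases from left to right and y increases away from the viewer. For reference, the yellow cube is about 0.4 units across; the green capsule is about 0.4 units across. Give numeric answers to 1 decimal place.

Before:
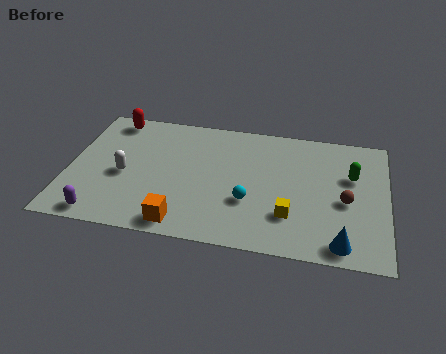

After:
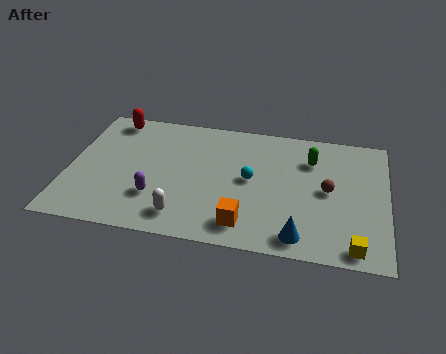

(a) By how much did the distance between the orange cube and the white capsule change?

-1.0

They were about 3.4 units apart before and 2.4 after — 1.0 units closer together.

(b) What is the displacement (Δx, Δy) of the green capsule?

(-1.6, 0.7)

From the two frames, the green capsule sits at roughly (11.0, 4.8) before and (9.4, 5.5) after.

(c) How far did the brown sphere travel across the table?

0.9

The brown sphere moved from about (10.8, 3.3) to (10.1, 3.8), a distance of √(0.7² + 0.5²) ≈ 0.9.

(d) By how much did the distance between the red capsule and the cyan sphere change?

-0.7

They were about 6.9 units apart before and 6.2 after — 0.7 units closer together.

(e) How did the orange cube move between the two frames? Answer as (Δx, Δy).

(2.4, 0.4)

The orange cube started near (4.6, 0.9) and ended near (7.0, 1.3).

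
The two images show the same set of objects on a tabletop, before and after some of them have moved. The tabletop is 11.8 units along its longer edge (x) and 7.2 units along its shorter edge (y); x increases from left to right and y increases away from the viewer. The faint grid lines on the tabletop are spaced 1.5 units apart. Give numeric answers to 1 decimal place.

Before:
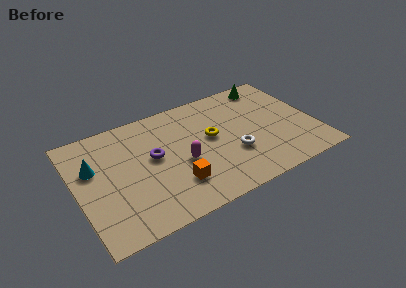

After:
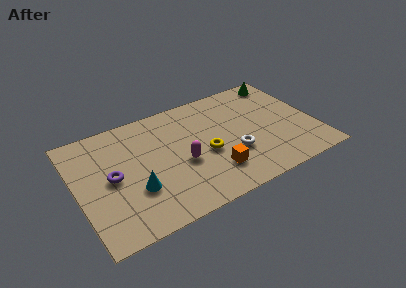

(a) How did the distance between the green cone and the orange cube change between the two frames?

-0.8

They were about 7.0 units apart before and 6.2 after — 0.8 units closer together.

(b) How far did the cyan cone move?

2.8

The cyan cone moved from about (0.9, 4.6) to (2.7, 2.4), a distance of √(1.8² + 2.2²) ≈ 2.8.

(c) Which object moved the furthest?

the cyan cone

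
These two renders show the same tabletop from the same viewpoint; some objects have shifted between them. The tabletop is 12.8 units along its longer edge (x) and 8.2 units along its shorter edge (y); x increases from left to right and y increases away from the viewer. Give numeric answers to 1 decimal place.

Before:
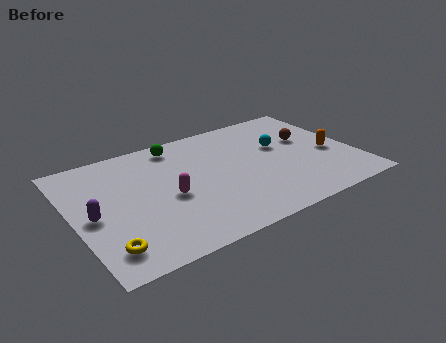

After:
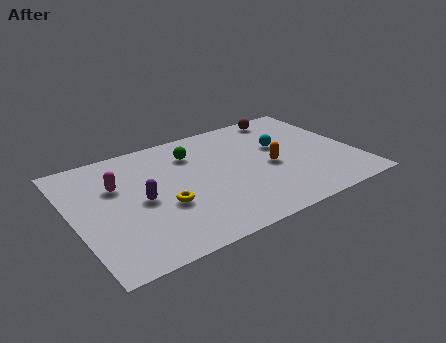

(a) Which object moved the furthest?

the yellow torus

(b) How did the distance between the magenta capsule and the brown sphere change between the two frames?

+1.6

The distance was about 6.8 in the first image and 8.4 in the second, so they moved 1.6 units further apart.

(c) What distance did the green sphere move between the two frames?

1.1

The green sphere moved from about (5.1, 7.1) to (5.7, 6.2), a distance of √(0.6² + 0.9²) ≈ 1.1.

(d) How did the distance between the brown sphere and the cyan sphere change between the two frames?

+1.1

The distance was about 1.3 in the first image and 2.4 in the second, so they moved 1.1 units further apart.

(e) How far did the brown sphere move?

2.4

From (10.9, 5.0) to (10.3, 7.3), the brown sphere covered √(0.6² + 2.3²) ≈ 2.4 units.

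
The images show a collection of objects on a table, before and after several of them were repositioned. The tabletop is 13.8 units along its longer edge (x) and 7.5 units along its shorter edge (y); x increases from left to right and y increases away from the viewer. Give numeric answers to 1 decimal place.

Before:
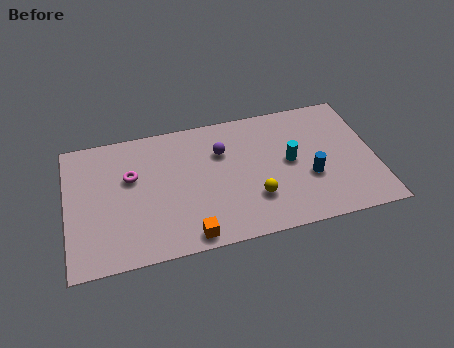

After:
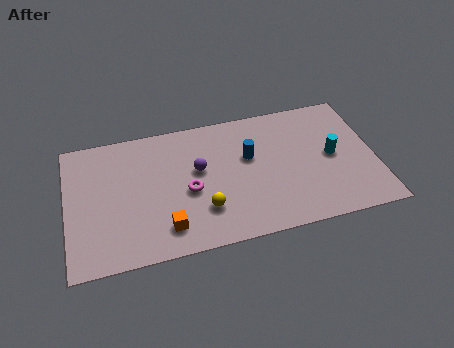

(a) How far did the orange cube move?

1.2

From (5.3, 0.8) to (4.3, 1.5), the orange cube covered √(1.0² + 0.7²) ≈ 1.2 units.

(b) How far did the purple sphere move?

1.4

The purple sphere moved from about (7.0, 5.2) to (5.9, 4.4), a distance of √(1.1² + 0.8²) ≈ 1.4.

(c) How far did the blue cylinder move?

3.2

The blue cylinder moved from about (10.8, 2.8) to (8.2, 4.6), a distance of √(2.6² + 1.8²) ≈ 3.2.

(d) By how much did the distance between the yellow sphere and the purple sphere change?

-1.0

The distance was about 3.3 in the first image and 2.3 in the second, so they moved 1.0 units closer together.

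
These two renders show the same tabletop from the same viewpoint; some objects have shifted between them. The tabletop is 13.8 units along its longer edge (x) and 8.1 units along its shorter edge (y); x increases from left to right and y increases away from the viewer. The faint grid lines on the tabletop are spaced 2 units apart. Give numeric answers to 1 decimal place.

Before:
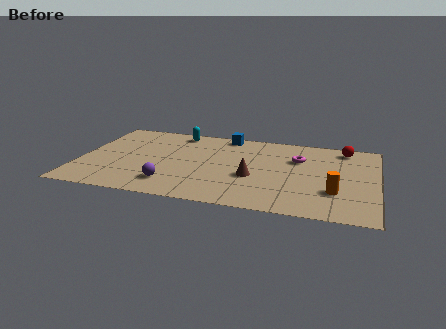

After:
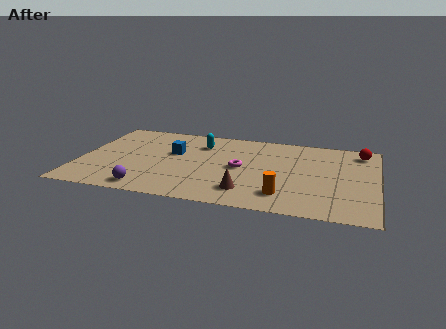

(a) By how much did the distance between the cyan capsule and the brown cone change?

-0.4

The distance was about 5.4 in the first image and 5.0 in the second, so they moved 0.4 units closer together.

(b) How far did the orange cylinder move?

2.4

The orange cylinder moved from about (11.9, 2.5) to (9.6, 1.7), a distance of √(2.3² + 0.8²) ≈ 2.4.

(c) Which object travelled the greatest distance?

the blue cube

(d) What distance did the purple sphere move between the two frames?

1.2

The purple sphere was near (4.4, 1.7) before and (3.4, 1.0) after, so it travelled √(1.0² + 0.7²) ≈ 1.2 units.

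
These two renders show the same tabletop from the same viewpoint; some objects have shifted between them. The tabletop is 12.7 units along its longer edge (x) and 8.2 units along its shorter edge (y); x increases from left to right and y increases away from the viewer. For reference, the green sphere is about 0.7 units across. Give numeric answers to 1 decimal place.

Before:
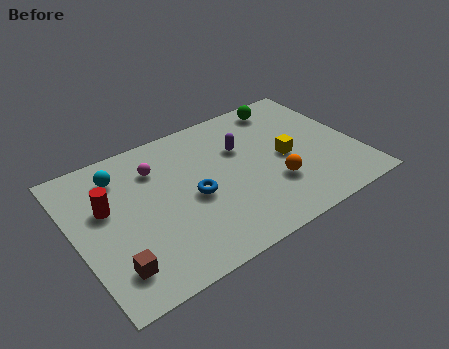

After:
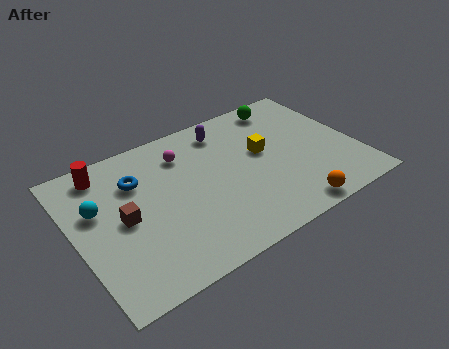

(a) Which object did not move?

the green sphere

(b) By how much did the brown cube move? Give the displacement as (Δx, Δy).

(0.8, 2.3)

From the two frames, the brown cube sits at roughly (1.3, 1.7) before and (2.1, 4.0) after.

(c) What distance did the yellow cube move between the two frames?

1.2

The yellow cube was near (9.5, 3.9) before and (8.6, 4.7) after, so it travelled √(0.9² + 0.8²) ≈ 1.2 units.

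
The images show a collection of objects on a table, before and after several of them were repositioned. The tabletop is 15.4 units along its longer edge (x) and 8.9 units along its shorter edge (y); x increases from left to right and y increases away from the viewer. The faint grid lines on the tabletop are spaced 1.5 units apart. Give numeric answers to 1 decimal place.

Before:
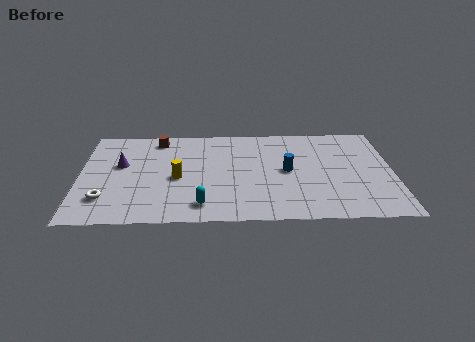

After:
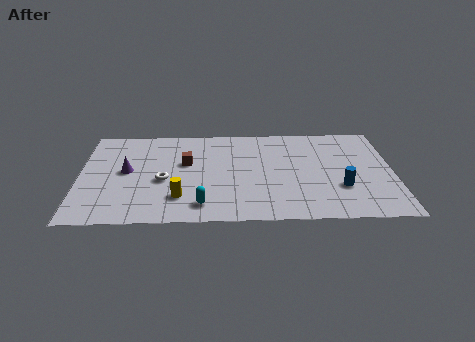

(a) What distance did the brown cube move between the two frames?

2.7

The brown cube moved from about (3.8, 7.7) to (5.2, 5.4), a distance of √(1.4² + 2.3²) ≈ 2.7.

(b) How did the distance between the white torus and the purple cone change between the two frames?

-1.2

Before: roughly 3.2 units apart; after: 2.0. That's 1.2 units closer together.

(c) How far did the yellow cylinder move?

1.8

The yellow cylinder moved from about (4.8, 4.0) to (4.9, 2.2), a distance of √(0.1² + 1.8²) ≈ 1.8.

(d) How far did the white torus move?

3.2

The white torus moved from about (1.3, 2.2) to (4.1, 3.8), a distance of √(2.8² + 1.6²) ≈ 3.2.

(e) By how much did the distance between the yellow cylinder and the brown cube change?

-0.6

They were about 3.8 units apart before and 3.2 after — 0.6 units closer together.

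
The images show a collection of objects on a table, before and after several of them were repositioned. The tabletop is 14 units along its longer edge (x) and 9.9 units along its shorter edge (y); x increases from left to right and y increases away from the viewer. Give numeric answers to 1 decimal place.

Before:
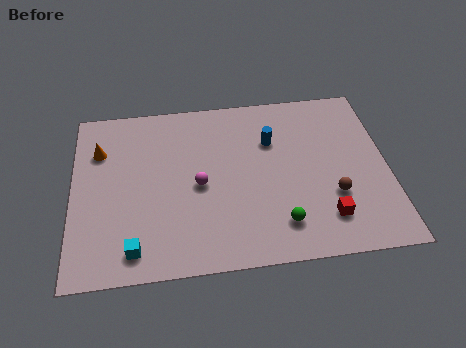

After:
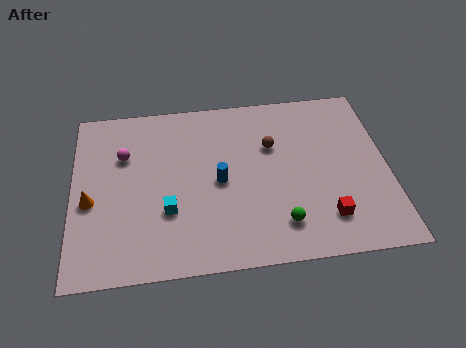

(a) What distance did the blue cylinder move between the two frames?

3.2

The blue cylinder moved from about (8.9, 6.8) to (6.5, 4.7), a distance of √(2.4² + 2.1²) ≈ 3.2.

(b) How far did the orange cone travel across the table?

2.9

The orange cone was near (1.2, 7.1) before and (0.8, 4.2) after, so it travelled √(0.4² + 2.9²) ≈ 2.9 units.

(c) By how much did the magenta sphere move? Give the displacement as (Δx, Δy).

(-3.3, 2.1)

The magenta sphere started near (5.6, 4.6) and ended near (2.3, 6.7).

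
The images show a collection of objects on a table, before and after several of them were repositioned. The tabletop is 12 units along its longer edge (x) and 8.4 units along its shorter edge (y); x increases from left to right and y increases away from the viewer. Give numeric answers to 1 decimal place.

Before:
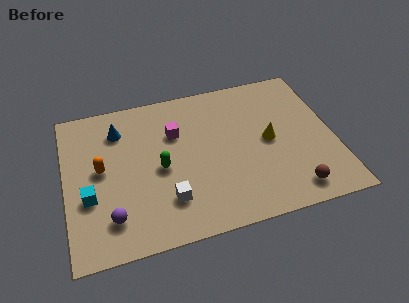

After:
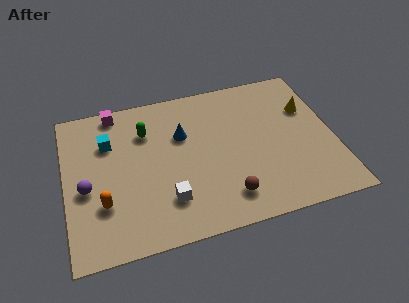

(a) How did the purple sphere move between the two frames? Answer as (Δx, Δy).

(-1.0, 1.8)

The purple sphere was at about (1.9, 1.8) and moved to about (0.9, 3.6).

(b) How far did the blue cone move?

3.0

From (2.5, 6.5) to (5.3, 5.5), the blue cone covered √(2.8² + 1.0²) ≈ 3.0 units.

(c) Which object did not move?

the white cube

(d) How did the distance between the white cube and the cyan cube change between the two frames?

+1.0

Before: roughly 3.5 units apart; after: 4.5. That's 1.0 units further apart.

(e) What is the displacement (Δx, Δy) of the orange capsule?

(0.0, -1.9)

From the two frames, the orange capsule sits at roughly (1.6, 4.5) before and (1.6, 2.6) after.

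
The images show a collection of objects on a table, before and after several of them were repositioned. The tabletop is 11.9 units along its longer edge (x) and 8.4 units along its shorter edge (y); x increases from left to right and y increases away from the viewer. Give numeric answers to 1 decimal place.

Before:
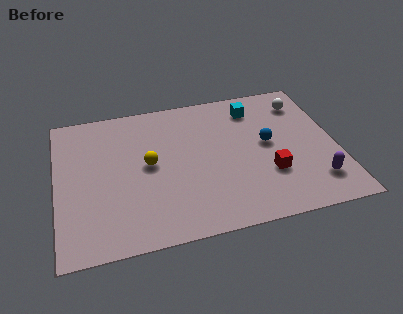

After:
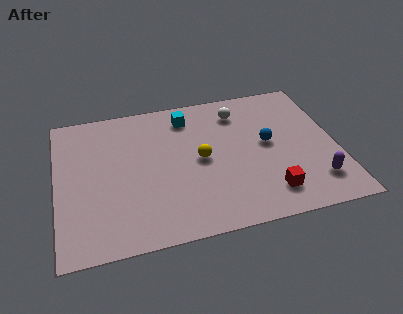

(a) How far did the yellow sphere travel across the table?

2.2

The yellow sphere was near (3.9, 4.4) before and (6.1, 4.2) after, so it travelled √(2.2² + 0.2²) ≈ 2.2 units.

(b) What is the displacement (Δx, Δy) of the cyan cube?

(-2.9, 0.1)

From the two frames, the cyan cube sits at roughly (8.6, 6.8) before and (5.7, 6.9) after.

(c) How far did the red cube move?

1.1

From (8.9, 2.7) to (8.8, 1.6), the red cube covered √(0.1² + 1.1²) ≈ 1.1 units.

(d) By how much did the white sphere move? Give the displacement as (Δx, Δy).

(-2.8, 0.0)

The white sphere started near (10.7, 6.7) and ended near (7.9, 6.7).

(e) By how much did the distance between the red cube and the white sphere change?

+0.8

The distance was about 4.4 in the first image and 5.2 in the second, so they moved 0.8 units further apart.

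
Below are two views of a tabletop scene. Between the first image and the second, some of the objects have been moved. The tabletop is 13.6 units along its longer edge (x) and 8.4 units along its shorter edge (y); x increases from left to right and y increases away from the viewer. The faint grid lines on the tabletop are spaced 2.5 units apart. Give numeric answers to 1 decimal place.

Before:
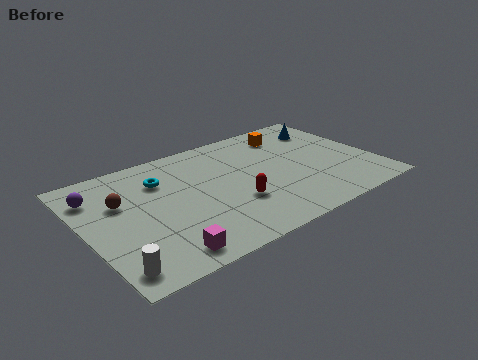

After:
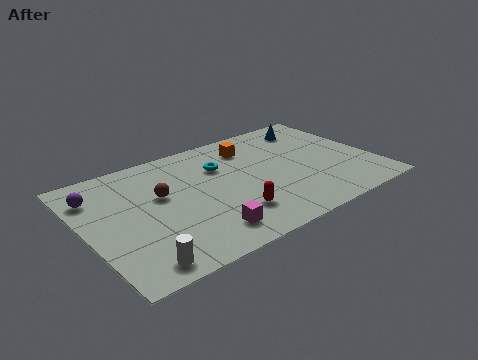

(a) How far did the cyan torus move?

2.8

The cyan torus moved from about (3.8, 6.1) to (6.6, 5.8), a distance of √(2.8² + 0.3²) ≈ 2.8.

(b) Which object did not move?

the purple sphere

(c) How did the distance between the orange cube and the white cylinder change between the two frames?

-2.4

Before: roughly 10.9 units apart; after: 8.5. That's 2.4 units closer together.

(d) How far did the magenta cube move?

2.0

The magenta cube moved from about (3.0, 1.1) to (5.0, 1.5), a distance of √(2.0² + 0.4²) ≈ 2.0.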